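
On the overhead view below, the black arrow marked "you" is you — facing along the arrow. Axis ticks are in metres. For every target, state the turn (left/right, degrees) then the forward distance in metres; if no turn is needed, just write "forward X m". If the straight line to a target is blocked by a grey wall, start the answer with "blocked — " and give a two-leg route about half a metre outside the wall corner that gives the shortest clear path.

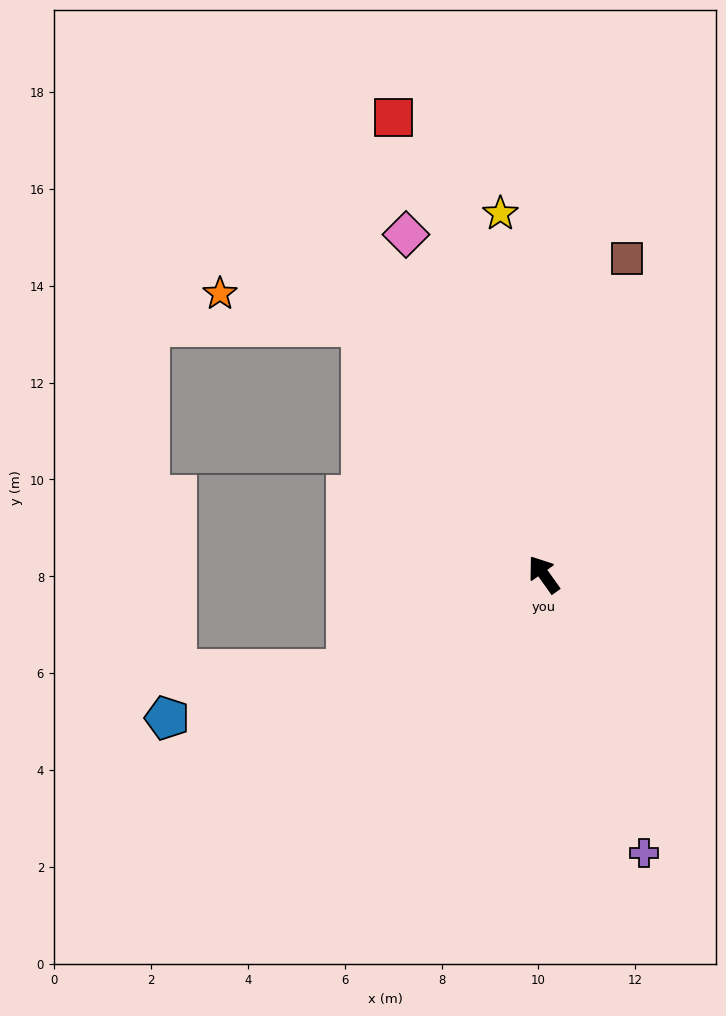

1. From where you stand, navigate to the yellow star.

turn right 29°, forward 7.5 m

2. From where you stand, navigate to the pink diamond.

turn right 13°, forward 7.6 m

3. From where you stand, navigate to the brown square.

turn right 50°, forward 6.7 m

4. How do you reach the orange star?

blocked — forward 6.3 m, then turn left 41°, forward 3.0 m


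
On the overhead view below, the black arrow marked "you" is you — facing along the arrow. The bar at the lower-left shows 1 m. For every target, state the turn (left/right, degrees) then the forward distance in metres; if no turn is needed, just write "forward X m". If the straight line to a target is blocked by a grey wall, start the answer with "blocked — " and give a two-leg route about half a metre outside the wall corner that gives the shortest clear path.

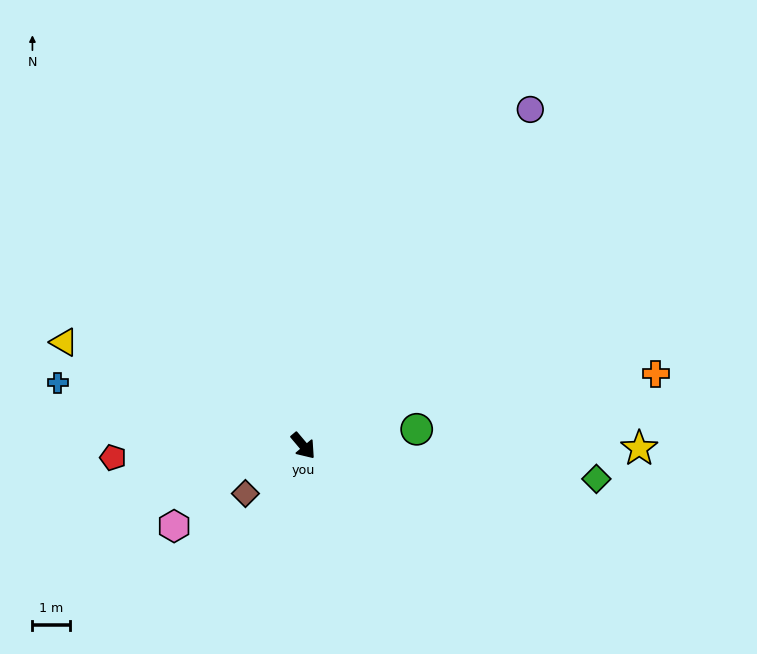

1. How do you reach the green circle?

turn left 58°, forward 3.1 m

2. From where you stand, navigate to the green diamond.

turn left 43°, forward 7.9 m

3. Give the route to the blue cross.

turn right 145°, forward 6.8 m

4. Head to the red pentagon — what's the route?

turn right 127°, forward 5.1 m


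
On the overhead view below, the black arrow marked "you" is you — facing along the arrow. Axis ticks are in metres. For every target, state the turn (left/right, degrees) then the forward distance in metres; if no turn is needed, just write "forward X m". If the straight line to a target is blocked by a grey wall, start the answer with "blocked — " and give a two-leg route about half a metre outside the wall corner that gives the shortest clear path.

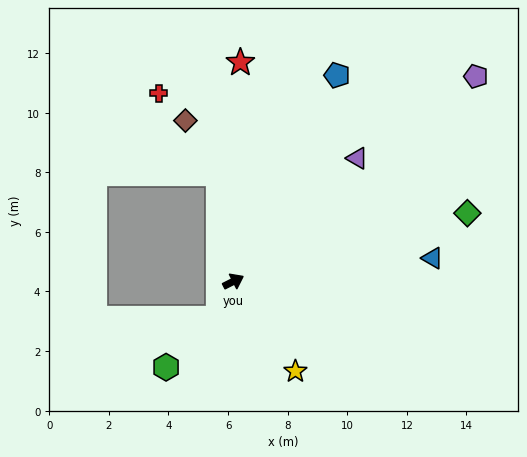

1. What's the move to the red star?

turn left 61°, forward 7.3 m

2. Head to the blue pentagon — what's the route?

turn left 36°, forward 7.7 m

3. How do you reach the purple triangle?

turn left 18°, forward 5.9 m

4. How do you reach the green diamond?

turn right 11°, forward 8.2 m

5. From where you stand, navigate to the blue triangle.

turn right 20°, forward 6.7 m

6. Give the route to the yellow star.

turn right 82°, forward 3.7 m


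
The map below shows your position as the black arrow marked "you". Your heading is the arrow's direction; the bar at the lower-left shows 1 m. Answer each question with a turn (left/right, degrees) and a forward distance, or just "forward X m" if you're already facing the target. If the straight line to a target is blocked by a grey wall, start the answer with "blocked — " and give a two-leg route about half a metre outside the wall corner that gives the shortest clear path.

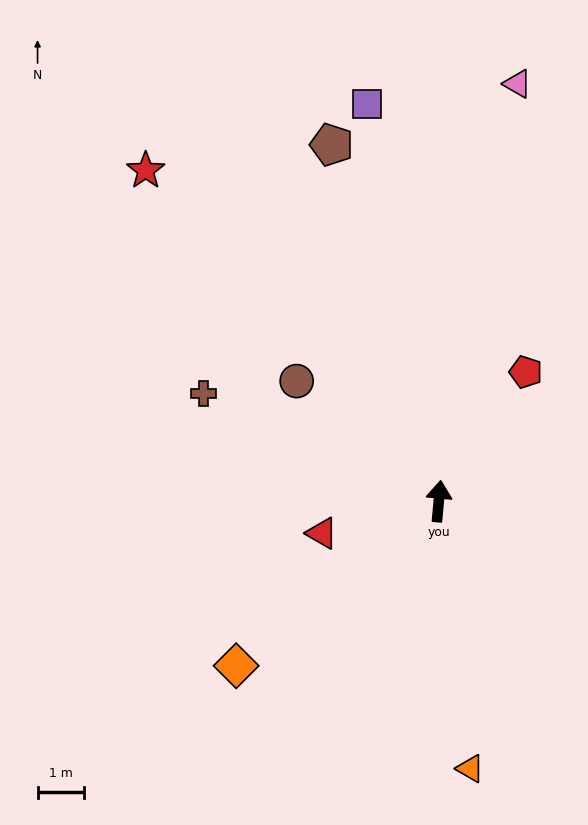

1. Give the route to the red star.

turn left 47°, forward 9.6 m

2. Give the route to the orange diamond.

turn left 134°, forward 5.7 m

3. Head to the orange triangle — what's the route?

turn right 168°, forward 5.9 m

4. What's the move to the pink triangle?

turn right 5°, forward 9.2 m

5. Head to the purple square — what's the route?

turn left 16°, forward 8.8 m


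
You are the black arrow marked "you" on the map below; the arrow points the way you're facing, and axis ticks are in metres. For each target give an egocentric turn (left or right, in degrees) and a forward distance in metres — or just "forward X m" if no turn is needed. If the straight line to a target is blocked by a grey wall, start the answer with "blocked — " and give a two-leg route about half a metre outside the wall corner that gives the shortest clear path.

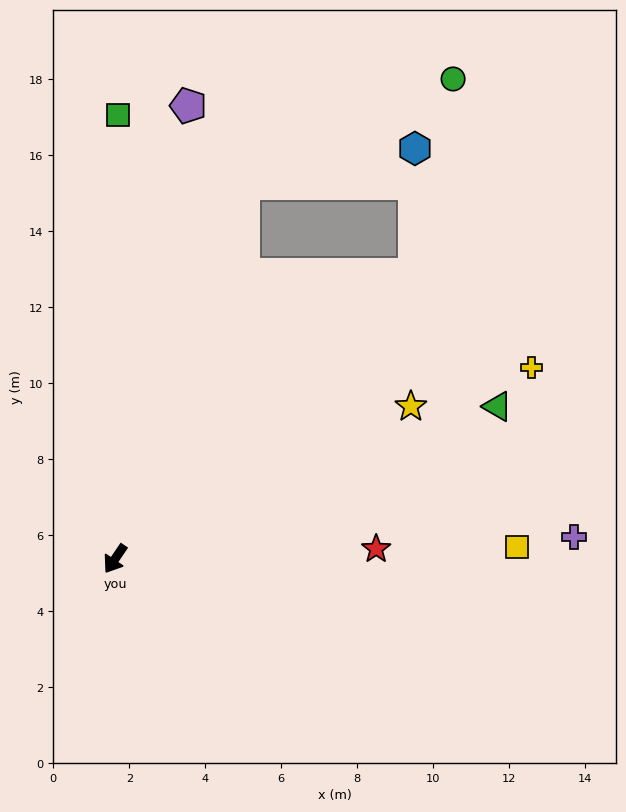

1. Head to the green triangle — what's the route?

turn left 146°, forward 10.8 m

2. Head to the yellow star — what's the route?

turn left 151°, forward 8.8 m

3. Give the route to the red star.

turn left 126°, forward 6.9 m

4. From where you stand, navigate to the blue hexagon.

blocked — turn left 168°, forward 10.9 m, then turn left 46°, forward 3.3 m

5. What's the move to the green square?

turn right 146°, forward 11.7 m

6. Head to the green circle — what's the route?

blocked — turn left 168°, forward 10.9 m, then turn left 35°, forward 5.2 m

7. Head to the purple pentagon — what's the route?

turn right 155°, forward 12.1 m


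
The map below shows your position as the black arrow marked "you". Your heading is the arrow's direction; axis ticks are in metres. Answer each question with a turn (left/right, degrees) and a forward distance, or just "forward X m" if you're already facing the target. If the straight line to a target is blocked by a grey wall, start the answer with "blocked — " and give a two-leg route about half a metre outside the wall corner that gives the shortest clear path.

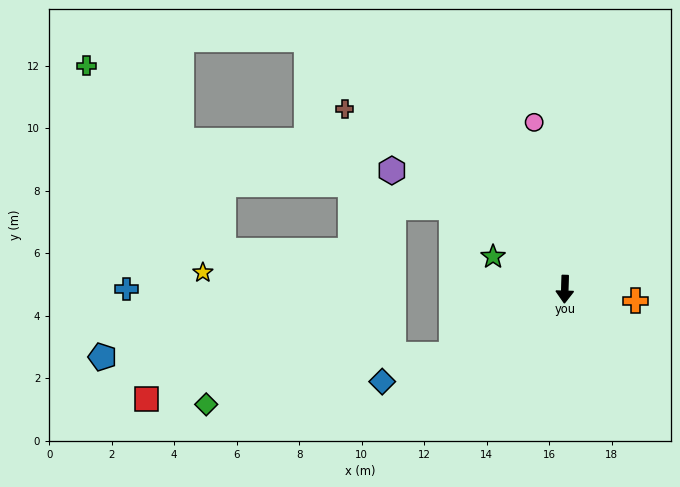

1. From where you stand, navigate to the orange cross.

turn left 82°, forward 2.3 m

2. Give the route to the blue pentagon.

blocked — turn right 58°, forward 4.2 m, then turn right 30°, forward 11.2 m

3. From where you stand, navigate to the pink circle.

turn right 168°, forward 5.4 m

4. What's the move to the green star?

turn right 113°, forward 2.5 m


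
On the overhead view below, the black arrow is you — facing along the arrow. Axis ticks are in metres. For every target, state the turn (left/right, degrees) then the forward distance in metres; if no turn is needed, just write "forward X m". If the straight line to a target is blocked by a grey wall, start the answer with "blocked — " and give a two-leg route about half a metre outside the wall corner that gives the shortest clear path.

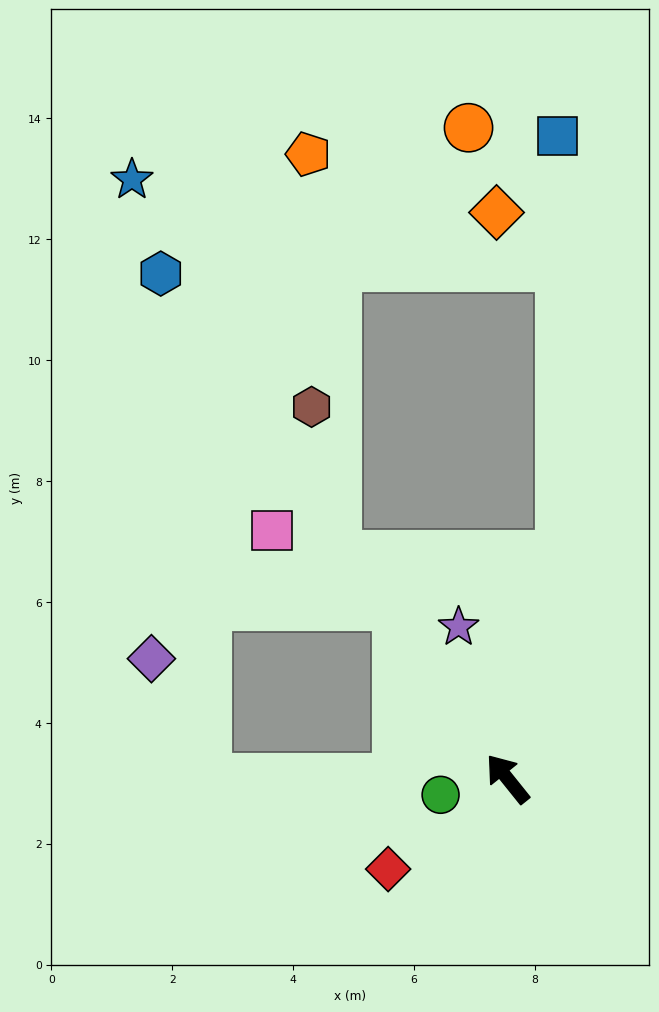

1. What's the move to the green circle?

turn left 65°, forward 1.1 m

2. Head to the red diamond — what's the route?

turn left 88°, forward 2.5 m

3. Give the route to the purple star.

turn right 21°, forward 2.6 m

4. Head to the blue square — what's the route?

blocked — turn right 52°, forward 3.8 m, then turn left 14°, forward 6.9 m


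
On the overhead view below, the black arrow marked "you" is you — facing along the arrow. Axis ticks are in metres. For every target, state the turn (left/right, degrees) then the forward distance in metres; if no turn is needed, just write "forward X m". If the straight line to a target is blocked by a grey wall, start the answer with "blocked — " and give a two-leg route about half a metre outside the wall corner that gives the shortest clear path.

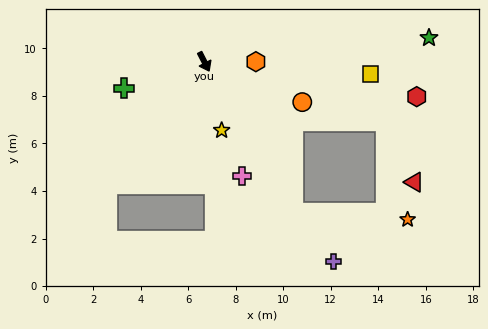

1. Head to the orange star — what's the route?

blocked — turn left 3°, forward 7.4 m, then turn left 56°, forward 4.8 m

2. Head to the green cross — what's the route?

turn right 99°, forward 3.6 m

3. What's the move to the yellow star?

turn right 13°, forward 3.0 m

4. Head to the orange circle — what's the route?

turn left 40°, forward 4.5 m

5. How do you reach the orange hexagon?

turn left 63°, forward 2.2 m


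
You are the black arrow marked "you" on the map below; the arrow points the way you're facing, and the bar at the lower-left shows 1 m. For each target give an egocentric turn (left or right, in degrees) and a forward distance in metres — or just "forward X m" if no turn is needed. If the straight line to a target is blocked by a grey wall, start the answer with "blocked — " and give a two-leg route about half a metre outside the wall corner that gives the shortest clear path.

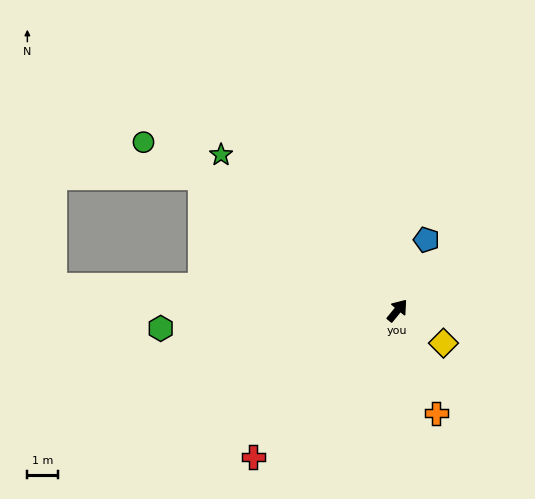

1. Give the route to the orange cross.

turn right 120°, forward 3.6 m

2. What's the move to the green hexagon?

turn left 134°, forward 7.7 m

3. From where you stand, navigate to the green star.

turn left 88°, forward 7.7 m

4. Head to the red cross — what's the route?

turn left 175°, forward 6.7 m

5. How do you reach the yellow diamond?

turn right 86°, forward 1.8 m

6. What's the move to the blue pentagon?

turn left 17°, forward 2.5 m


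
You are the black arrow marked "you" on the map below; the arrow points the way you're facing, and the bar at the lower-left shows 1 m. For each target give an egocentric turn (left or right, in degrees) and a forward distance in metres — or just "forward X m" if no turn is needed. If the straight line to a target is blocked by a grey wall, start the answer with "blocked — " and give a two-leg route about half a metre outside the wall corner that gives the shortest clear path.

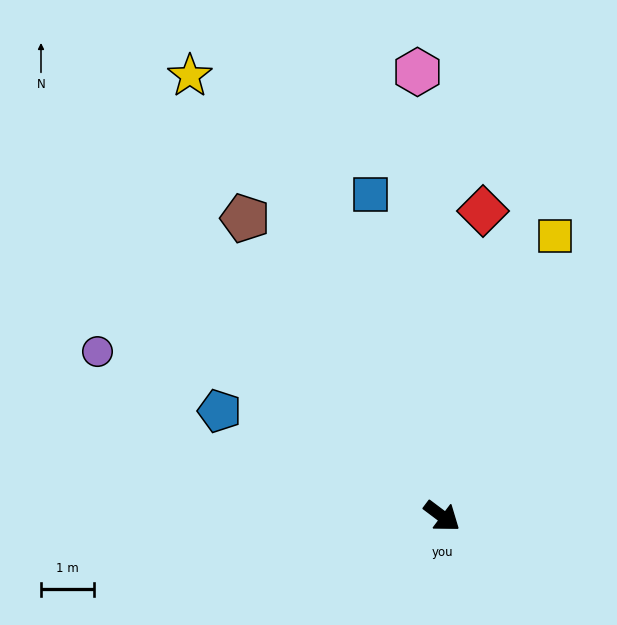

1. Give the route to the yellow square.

turn left 105°, forward 5.7 m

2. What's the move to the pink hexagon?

turn left 130°, forward 8.5 m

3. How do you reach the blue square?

turn left 139°, forward 6.3 m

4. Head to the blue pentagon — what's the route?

turn right 168°, forward 4.7 m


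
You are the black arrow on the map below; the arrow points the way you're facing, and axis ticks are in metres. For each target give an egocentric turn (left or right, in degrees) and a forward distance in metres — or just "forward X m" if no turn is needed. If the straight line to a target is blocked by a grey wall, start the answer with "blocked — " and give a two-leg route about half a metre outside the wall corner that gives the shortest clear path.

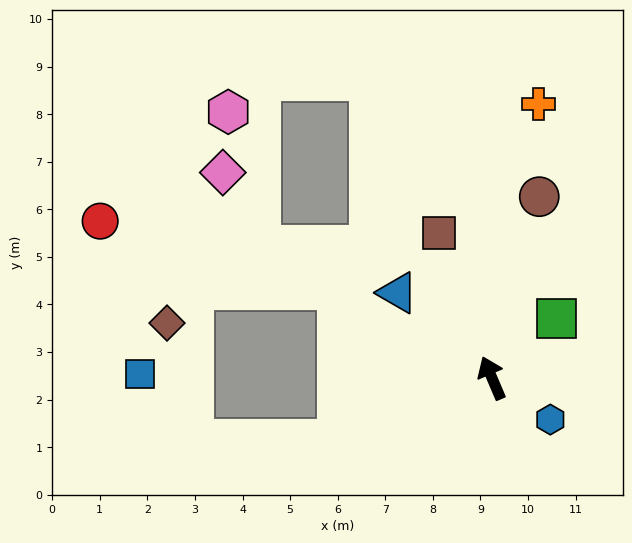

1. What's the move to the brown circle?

turn right 38°, forward 3.9 m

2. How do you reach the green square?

turn right 71°, forward 1.8 m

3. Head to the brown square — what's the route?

turn right 3°, forward 3.2 m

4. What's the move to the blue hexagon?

turn right 149°, forward 1.5 m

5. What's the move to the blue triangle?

turn left 25°, forward 2.7 m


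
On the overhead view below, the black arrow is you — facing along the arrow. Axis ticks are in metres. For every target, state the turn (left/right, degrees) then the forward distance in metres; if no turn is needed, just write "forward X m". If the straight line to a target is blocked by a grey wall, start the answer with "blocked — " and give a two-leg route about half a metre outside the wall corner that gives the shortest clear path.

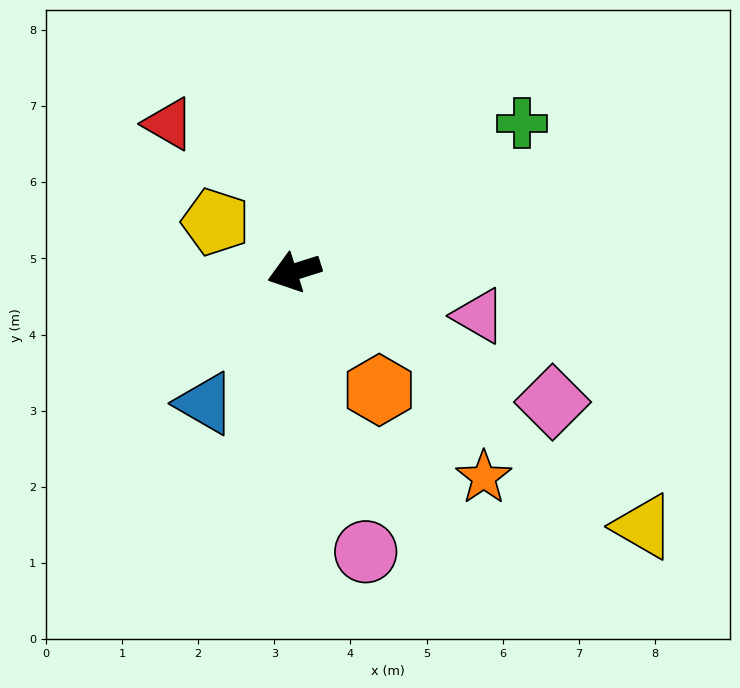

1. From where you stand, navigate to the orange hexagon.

turn left 108°, forward 1.9 m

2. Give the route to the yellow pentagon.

turn right 50°, forward 1.2 m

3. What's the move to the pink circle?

turn left 87°, forward 3.8 m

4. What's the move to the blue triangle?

turn left 38°, forward 2.1 m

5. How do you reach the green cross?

turn right 164°, forward 3.6 m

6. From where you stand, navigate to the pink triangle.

turn left 149°, forward 2.5 m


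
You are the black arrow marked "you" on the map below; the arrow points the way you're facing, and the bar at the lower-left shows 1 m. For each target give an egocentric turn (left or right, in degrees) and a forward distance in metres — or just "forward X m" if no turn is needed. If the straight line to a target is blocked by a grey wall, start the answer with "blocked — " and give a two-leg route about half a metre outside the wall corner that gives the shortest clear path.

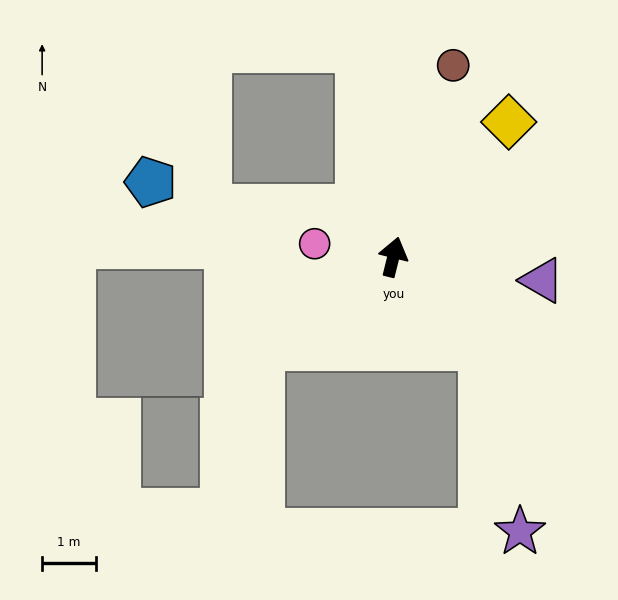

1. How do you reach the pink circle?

turn left 94°, forward 1.5 m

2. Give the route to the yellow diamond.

turn right 27°, forward 3.3 m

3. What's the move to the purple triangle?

turn right 85°, forward 2.8 m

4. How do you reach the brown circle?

turn right 3°, forward 3.7 m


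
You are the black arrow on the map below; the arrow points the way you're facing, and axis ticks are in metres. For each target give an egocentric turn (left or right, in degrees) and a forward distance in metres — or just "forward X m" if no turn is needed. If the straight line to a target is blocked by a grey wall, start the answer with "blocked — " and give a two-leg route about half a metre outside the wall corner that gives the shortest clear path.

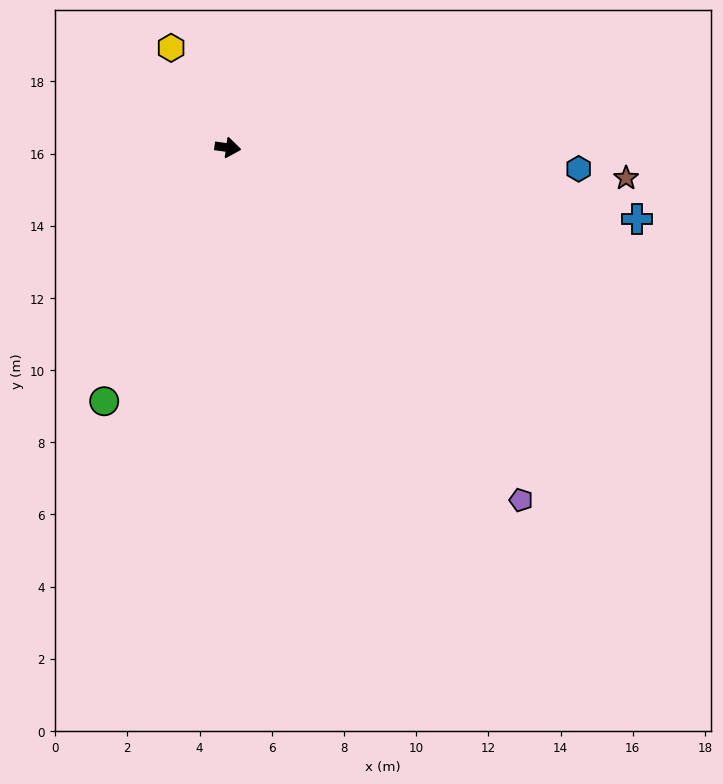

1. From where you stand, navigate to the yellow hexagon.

turn left 128°, forward 3.2 m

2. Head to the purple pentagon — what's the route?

turn right 42°, forward 12.7 m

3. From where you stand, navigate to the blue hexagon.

turn left 5°, forward 9.7 m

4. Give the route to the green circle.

turn right 108°, forward 7.8 m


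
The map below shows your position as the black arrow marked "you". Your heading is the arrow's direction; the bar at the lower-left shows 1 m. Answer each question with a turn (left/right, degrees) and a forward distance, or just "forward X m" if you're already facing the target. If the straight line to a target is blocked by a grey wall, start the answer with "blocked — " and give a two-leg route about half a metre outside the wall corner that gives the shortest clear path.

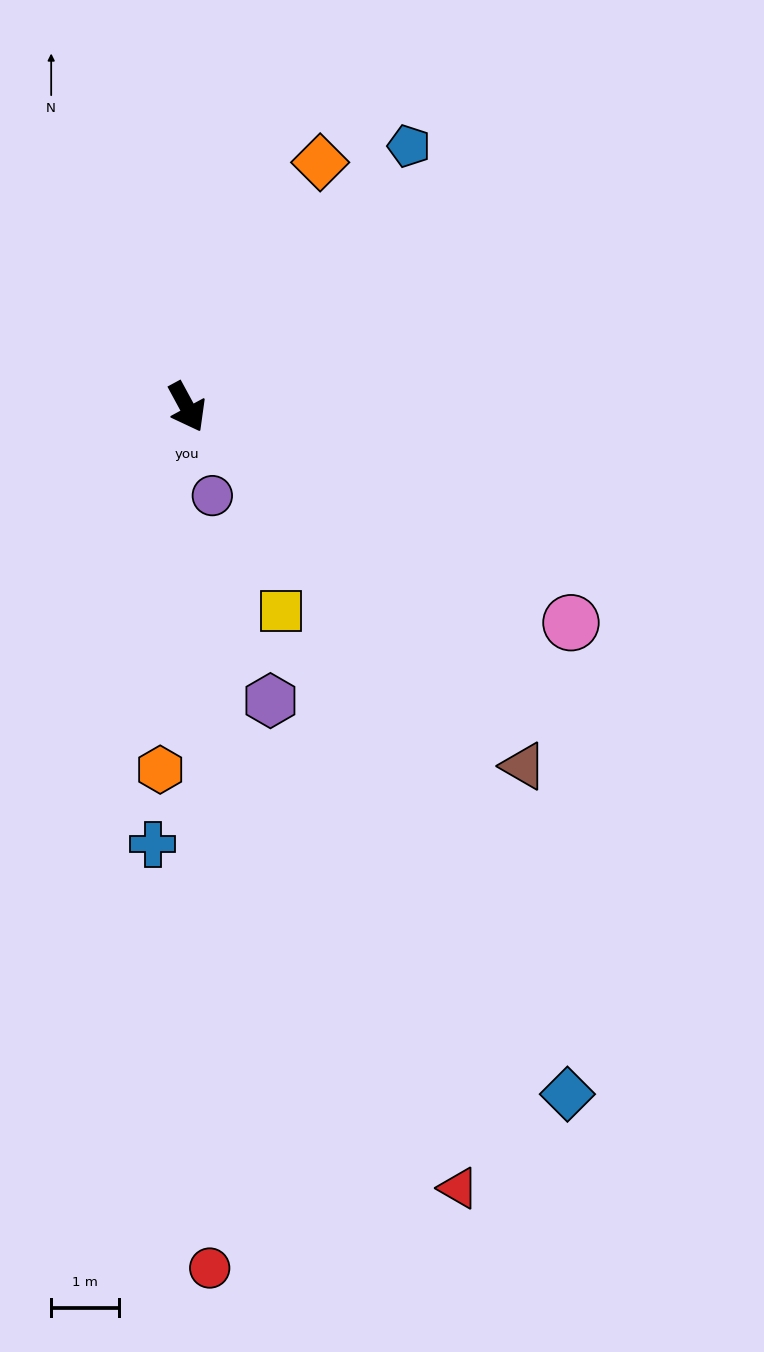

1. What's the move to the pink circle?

turn left 32°, forward 6.5 m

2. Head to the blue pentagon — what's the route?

turn left 111°, forward 5.1 m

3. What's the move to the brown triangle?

turn left 15°, forward 7.3 m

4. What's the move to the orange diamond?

turn left 123°, forward 4.1 m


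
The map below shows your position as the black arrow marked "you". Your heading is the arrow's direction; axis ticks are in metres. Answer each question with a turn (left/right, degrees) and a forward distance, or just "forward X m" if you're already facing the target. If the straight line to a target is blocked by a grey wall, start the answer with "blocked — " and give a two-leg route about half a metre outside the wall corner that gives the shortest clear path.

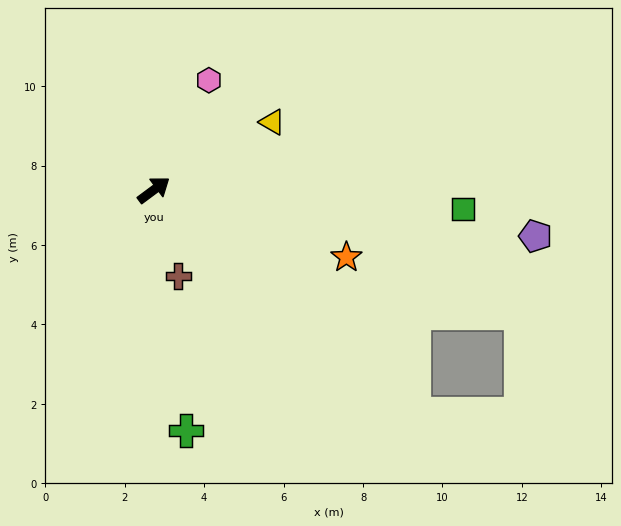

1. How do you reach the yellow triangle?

turn right 7°, forward 3.4 m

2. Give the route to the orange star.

turn right 56°, forward 5.1 m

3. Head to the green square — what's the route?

turn right 40°, forward 7.8 m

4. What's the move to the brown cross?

turn right 111°, forward 2.3 m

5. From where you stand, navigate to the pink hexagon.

turn left 27°, forward 3.1 m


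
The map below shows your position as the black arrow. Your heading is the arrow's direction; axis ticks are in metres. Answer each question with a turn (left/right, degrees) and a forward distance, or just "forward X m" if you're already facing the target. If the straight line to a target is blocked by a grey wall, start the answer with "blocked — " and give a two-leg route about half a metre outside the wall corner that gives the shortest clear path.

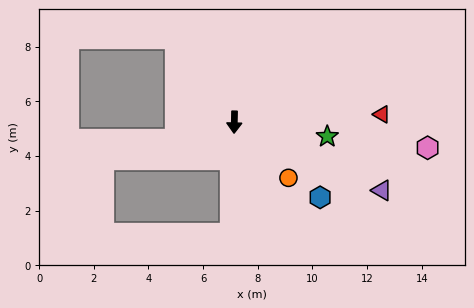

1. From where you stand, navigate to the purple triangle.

turn left 66°, forward 5.9 m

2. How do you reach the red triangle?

turn left 94°, forward 5.4 m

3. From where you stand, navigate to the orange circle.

turn left 45°, forward 2.8 m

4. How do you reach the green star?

turn left 83°, forward 3.4 m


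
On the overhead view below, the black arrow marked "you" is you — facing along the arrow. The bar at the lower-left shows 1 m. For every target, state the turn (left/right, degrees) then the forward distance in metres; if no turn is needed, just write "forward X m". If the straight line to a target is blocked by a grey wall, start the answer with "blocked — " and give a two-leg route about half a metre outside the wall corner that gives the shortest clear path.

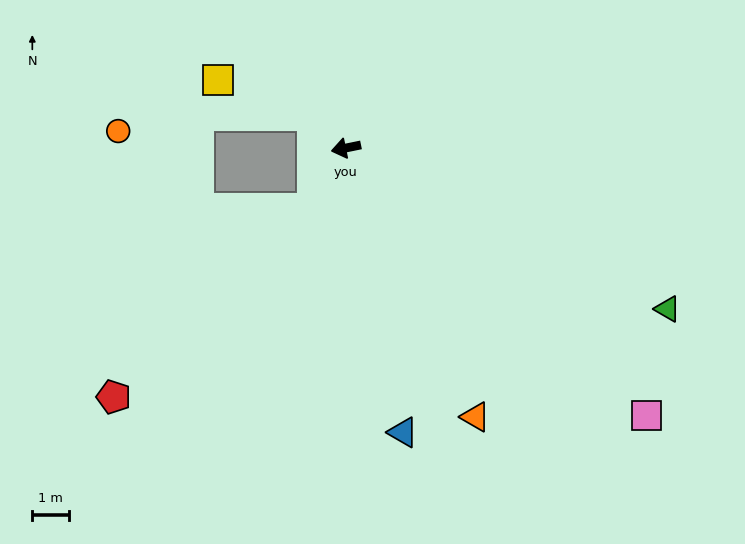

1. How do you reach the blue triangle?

turn left 90°, forward 7.9 m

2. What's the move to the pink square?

turn left 127°, forward 10.9 m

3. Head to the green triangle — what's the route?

turn left 142°, forward 9.8 m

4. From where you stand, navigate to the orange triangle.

turn left 104°, forward 8.1 m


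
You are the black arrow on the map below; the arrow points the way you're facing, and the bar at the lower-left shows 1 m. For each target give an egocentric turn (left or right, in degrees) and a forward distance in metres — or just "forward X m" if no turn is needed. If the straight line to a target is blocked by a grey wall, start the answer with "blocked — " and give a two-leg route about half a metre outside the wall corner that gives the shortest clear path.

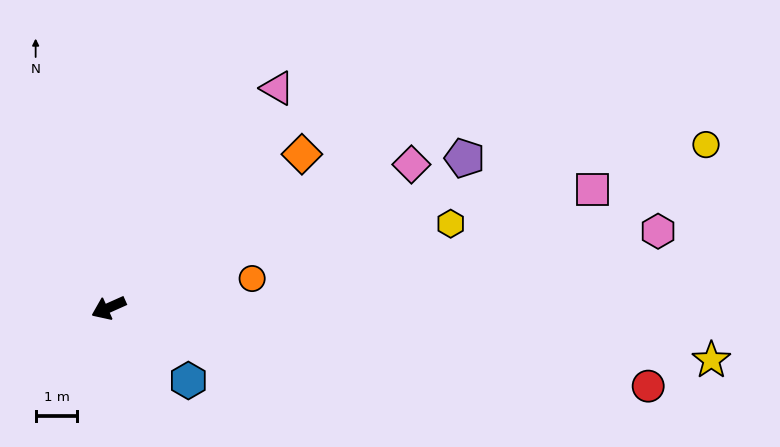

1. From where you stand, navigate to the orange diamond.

turn right 166°, forward 5.9 m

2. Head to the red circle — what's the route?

turn left 148°, forward 13.1 m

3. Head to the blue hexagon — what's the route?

turn left 114°, forward 2.6 m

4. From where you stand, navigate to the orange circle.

turn left 167°, forward 3.5 m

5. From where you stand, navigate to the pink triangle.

turn right 152°, forward 6.7 m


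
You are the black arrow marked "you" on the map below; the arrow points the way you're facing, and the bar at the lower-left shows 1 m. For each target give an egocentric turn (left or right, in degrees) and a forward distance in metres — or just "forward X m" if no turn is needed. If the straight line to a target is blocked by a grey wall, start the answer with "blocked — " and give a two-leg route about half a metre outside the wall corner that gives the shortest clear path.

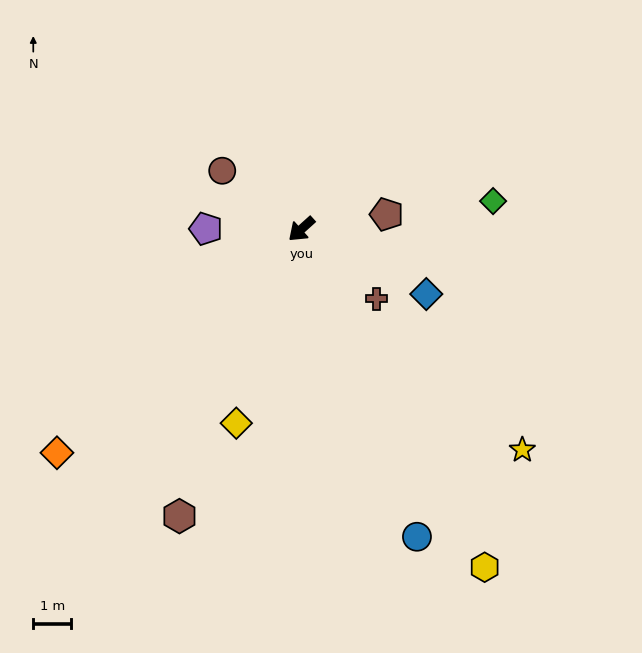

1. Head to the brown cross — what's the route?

turn left 95°, forward 2.7 m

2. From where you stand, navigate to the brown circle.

turn right 78°, forward 2.6 m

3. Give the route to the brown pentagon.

turn left 148°, forward 2.3 m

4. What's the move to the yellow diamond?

turn left 29°, forward 5.4 m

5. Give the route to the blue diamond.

turn left 111°, forward 3.7 m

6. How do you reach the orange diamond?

forward 8.7 m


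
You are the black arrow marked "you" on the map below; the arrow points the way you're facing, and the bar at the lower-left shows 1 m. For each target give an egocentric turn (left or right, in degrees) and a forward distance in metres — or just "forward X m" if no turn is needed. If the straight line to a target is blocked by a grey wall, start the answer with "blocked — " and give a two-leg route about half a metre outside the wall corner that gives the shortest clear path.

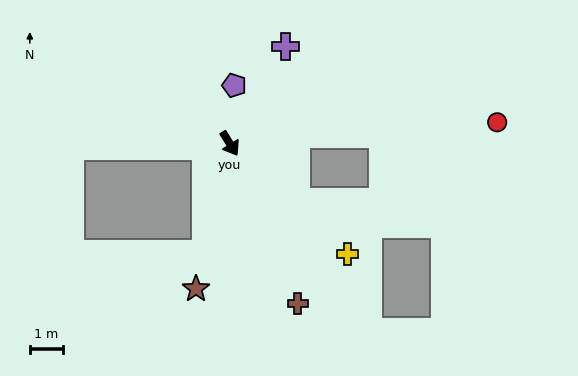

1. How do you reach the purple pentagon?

turn left 144°, forward 1.8 m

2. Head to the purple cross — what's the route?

turn left 118°, forward 3.4 m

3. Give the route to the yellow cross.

turn left 15°, forward 4.9 m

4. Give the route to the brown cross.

turn right 9°, forward 5.3 m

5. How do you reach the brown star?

turn right 45°, forward 4.5 m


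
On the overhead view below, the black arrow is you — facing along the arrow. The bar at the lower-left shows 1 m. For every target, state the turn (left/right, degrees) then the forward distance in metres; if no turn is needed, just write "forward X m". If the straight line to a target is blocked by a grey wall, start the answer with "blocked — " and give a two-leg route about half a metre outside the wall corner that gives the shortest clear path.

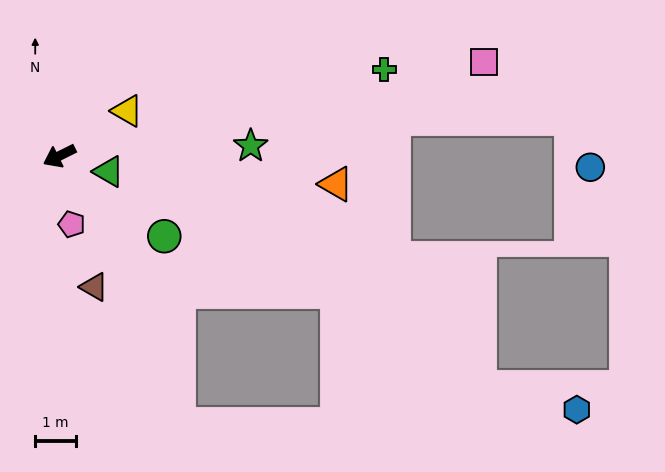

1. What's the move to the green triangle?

turn left 136°, forward 1.3 m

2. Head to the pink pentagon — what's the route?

turn left 74°, forward 1.7 m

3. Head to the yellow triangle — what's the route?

turn right 173°, forward 2.0 m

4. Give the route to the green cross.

turn left 168°, forward 8.3 m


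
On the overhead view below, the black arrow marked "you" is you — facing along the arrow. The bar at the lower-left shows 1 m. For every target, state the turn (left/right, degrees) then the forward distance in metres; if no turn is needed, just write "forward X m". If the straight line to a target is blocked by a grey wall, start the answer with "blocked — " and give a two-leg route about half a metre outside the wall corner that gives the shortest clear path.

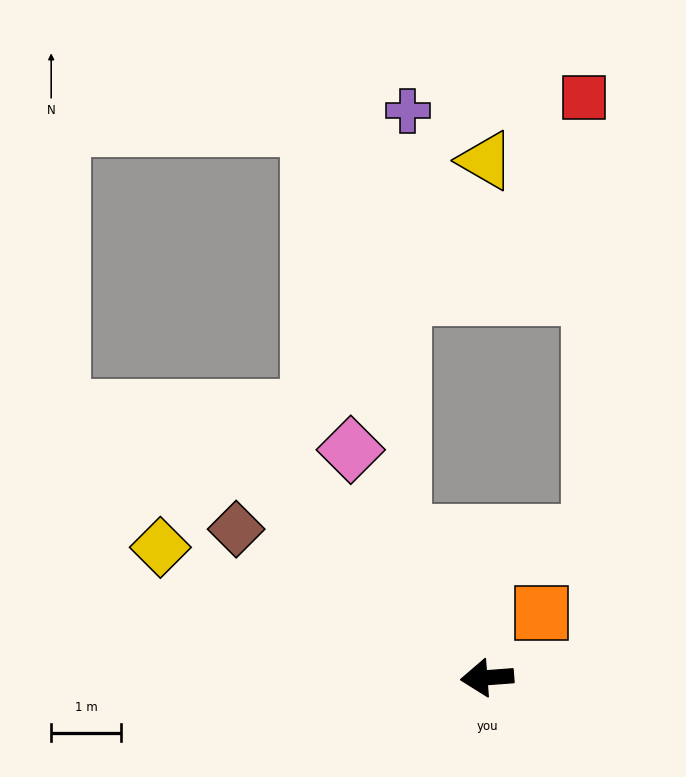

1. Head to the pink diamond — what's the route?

turn right 63°, forward 3.8 m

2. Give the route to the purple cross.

blocked — turn right 64°, forward 2.4 m, then turn right 31°, forward 6.1 m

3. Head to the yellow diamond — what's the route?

turn right 26°, forward 5.1 m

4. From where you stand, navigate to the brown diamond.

turn right 35°, forward 4.2 m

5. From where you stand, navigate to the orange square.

turn right 135°, forward 1.2 m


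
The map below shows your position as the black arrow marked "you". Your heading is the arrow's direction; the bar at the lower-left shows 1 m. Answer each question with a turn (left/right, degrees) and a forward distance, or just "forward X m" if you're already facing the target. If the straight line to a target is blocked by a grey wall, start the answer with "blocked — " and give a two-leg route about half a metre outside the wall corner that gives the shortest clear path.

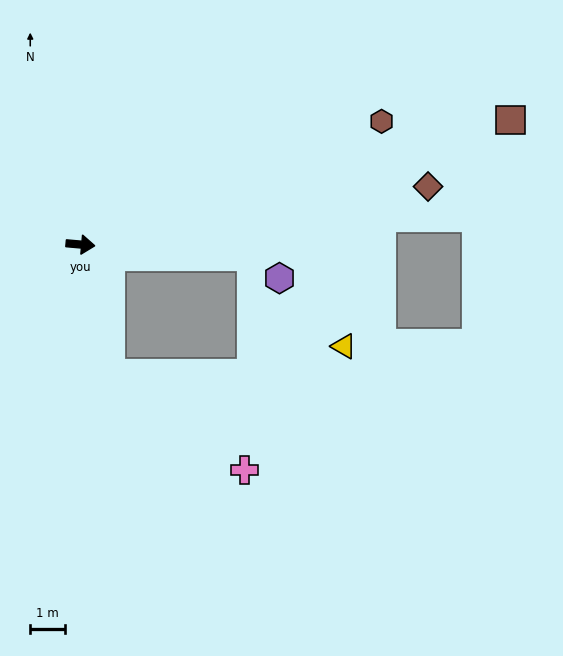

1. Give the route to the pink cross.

blocked — turn right 72°, forward 3.8 m, then turn left 41°, forward 4.8 m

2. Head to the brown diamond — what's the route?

turn left 15°, forward 10.2 m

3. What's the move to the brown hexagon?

turn left 27°, forward 9.4 m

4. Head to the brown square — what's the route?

turn left 21°, forward 12.9 m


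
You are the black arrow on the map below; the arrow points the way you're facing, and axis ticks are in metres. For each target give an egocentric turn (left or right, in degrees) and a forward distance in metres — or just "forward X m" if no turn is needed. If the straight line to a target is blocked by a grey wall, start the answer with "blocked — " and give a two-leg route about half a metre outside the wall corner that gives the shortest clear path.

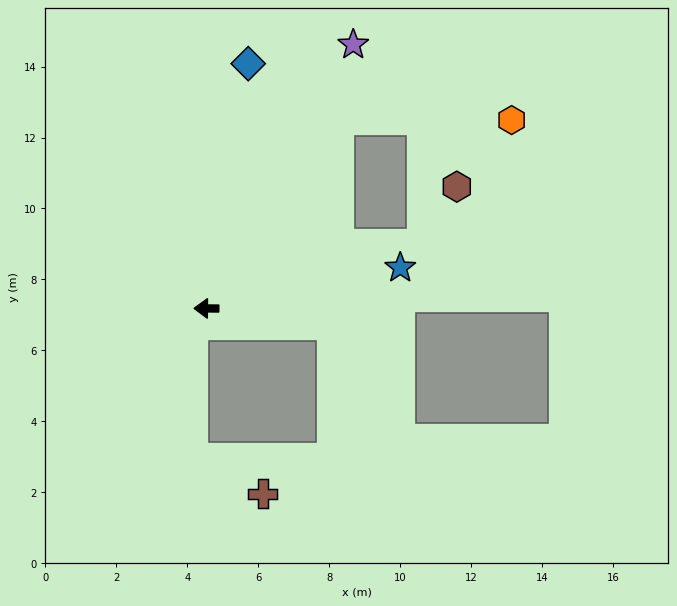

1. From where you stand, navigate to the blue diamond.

turn right 99°, forward 7.0 m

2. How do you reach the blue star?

turn right 168°, forward 5.6 m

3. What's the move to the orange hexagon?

blocked — turn right 125°, forward 6.5 m, then turn right 55°, forward 4.9 m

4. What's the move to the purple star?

turn right 119°, forward 8.5 m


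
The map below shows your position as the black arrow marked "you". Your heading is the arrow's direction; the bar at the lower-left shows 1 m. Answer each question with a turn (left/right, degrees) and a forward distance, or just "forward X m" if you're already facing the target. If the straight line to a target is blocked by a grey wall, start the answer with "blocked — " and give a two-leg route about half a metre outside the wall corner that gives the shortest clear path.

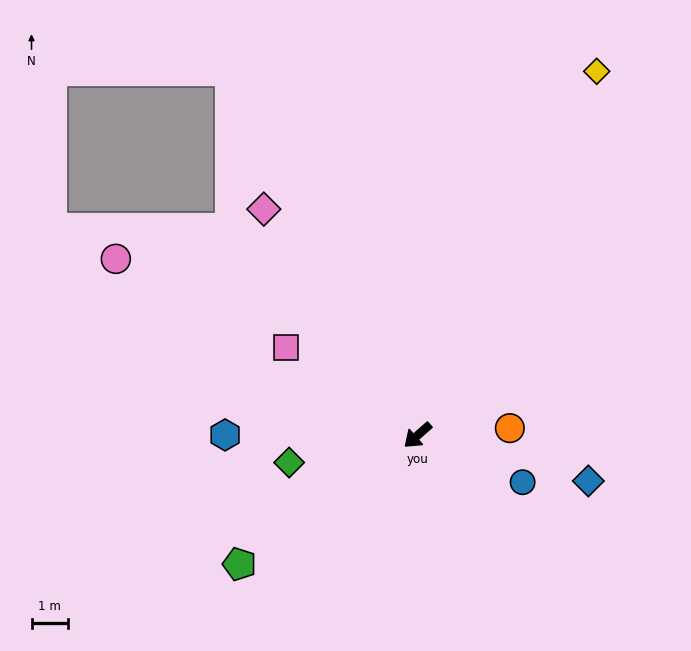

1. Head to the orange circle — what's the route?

turn left 143°, forward 2.5 m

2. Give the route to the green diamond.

turn right 29°, forward 3.6 m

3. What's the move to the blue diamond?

turn left 124°, forward 4.8 m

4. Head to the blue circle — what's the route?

turn left 115°, forward 3.1 m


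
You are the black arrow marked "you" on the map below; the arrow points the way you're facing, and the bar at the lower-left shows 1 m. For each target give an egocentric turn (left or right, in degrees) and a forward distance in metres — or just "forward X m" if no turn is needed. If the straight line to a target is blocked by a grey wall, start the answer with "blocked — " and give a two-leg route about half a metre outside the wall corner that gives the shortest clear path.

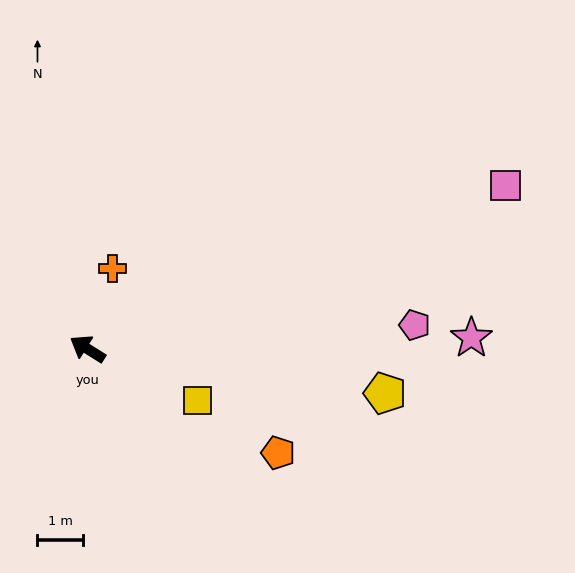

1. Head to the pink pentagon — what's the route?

turn right 144°, forward 7.2 m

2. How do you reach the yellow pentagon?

turn right 156°, forward 6.6 m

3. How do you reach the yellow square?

turn right 173°, forward 2.7 m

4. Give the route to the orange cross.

turn right 75°, forward 1.8 m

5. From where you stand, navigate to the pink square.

turn right 127°, forward 9.9 m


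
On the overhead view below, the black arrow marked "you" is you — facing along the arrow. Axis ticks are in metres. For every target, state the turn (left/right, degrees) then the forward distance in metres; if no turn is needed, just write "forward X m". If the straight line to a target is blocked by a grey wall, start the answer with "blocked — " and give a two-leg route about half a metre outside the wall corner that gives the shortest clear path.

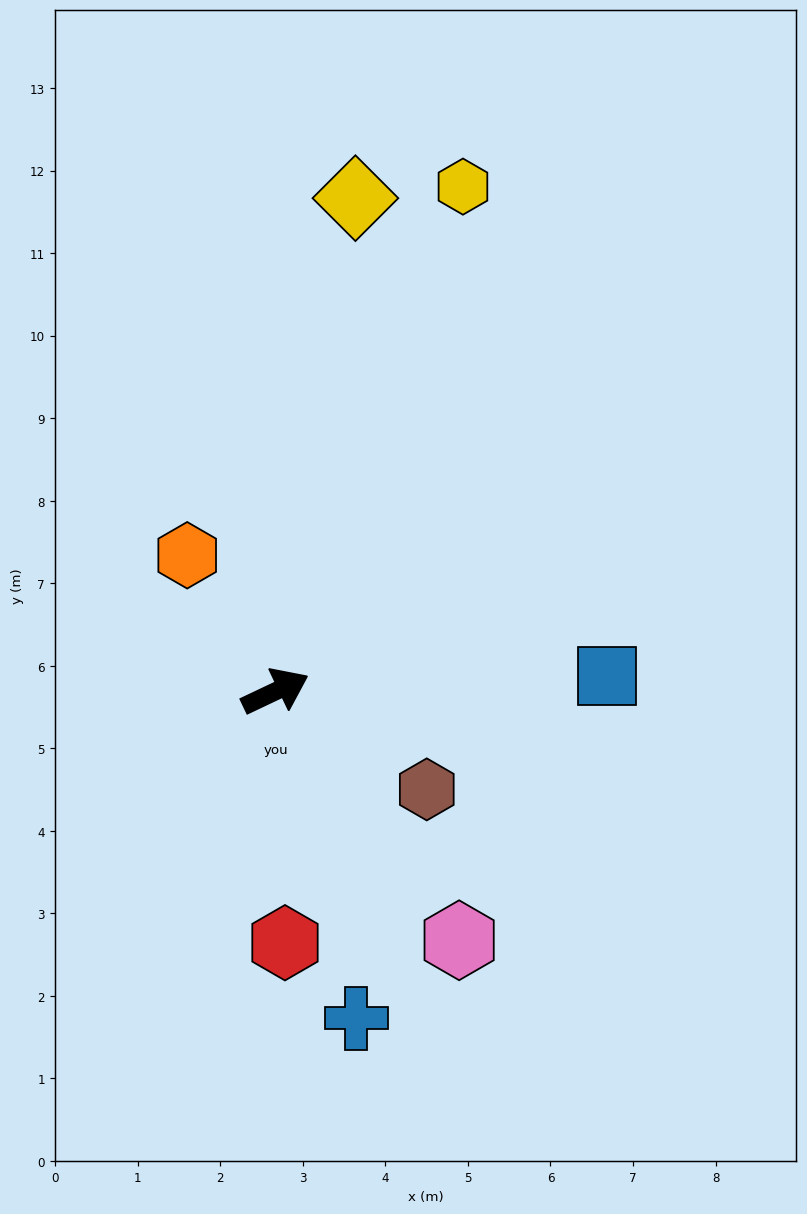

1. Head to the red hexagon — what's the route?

turn right 113°, forward 3.0 m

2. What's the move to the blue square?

turn right 23°, forward 4.0 m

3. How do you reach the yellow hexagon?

turn left 44°, forward 6.5 m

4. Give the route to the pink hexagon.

turn right 79°, forward 3.7 m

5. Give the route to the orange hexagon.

turn left 98°, forward 2.0 m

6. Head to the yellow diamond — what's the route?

turn left 55°, forward 6.1 m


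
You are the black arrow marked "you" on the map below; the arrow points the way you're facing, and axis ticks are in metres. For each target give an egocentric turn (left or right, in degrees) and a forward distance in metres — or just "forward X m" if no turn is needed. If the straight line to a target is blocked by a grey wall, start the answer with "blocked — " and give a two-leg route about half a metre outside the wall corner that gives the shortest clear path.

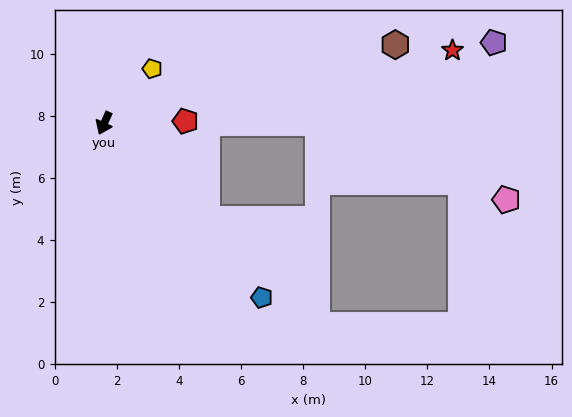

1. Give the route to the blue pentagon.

turn left 66°, forward 7.6 m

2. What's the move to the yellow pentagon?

turn left 163°, forward 2.3 m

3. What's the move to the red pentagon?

turn left 116°, forward 2.6 m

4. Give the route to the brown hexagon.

turn left 129°, forward 9.7 m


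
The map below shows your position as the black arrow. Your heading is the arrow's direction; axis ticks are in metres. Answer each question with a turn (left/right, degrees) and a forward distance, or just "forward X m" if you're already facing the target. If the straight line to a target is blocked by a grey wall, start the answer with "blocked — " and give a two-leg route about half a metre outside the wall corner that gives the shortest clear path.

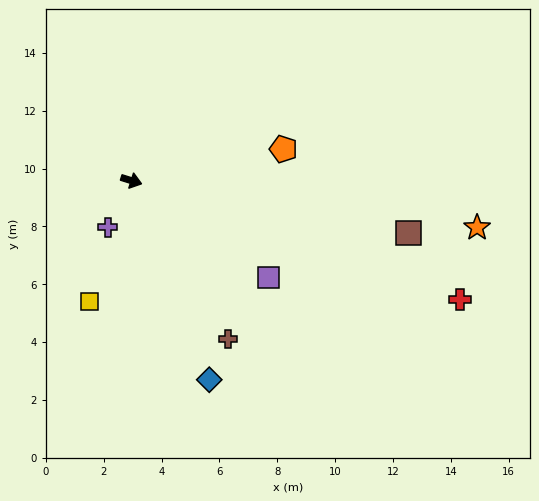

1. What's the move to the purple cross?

turn right 100°, forward 1.8 m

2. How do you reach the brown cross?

turn right 41°, forward 6.4 m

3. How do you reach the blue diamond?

turn right 51°, forward 7.4 m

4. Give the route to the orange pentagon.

turn left 29°, forward 5.4 m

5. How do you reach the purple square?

turn right 18°, forward 5.8 m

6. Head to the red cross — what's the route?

turn right 3°, forward 12.1 m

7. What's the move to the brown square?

turn left 7°, forward 9.7 m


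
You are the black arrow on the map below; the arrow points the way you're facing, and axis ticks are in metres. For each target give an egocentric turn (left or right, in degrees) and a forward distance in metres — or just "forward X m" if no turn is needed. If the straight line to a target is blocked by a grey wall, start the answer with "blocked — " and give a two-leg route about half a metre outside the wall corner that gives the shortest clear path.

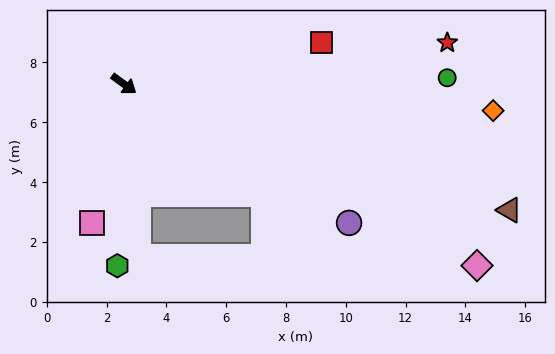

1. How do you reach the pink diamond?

turn left 9°, forward 13.3 m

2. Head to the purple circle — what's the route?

turn left 4°, forward 8.8 m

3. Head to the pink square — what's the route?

turn right 67°, forward 4.8 m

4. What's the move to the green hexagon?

turn right 56°, forward 6.1 m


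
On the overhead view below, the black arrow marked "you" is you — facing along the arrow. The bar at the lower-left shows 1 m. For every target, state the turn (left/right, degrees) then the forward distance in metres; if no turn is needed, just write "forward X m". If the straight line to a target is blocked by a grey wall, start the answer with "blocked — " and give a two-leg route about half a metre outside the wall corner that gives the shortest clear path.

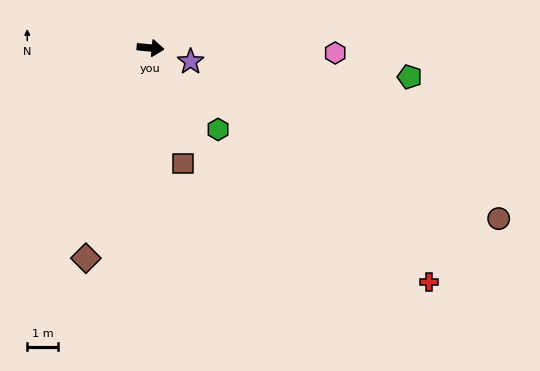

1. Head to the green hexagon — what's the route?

turn right 45°, forward 3.5 m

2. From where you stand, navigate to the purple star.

turn right 13°, forward 1.4 m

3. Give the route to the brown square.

turn right 69°, forward 3.9 m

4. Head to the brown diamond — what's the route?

turn right 102°, forward 7.2 m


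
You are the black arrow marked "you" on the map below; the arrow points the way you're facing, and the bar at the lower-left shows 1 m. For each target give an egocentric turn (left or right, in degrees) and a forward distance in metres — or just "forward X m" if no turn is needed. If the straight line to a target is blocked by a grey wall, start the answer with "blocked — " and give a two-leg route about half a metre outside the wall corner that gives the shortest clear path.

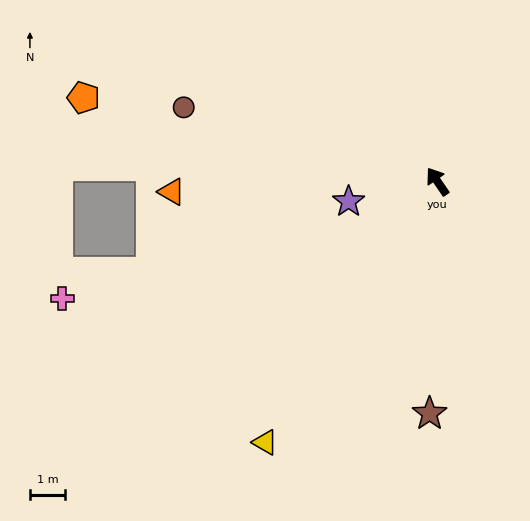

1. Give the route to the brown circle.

turn left 39°, forward 7.6 m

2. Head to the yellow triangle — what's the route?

turn left 112°, forward 9.0 m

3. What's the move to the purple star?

turn left 68°, forward 2.6 m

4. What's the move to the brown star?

turn left 144°, forward 6.7 m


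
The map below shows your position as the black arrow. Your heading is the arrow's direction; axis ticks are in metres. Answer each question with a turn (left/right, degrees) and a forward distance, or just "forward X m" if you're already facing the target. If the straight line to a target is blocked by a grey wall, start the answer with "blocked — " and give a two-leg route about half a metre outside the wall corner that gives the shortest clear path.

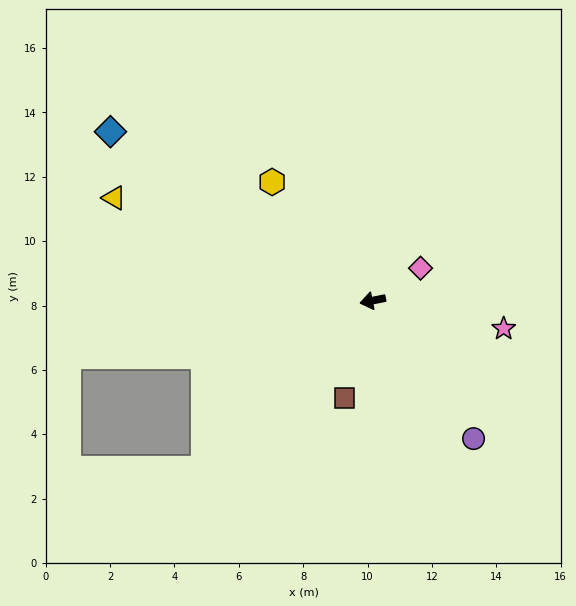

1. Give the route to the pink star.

turn left 157°, forward 4.2 m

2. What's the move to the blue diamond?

turn right 44°, forward 9.7 m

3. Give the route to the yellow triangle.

turn right 33°, forward 8.6 m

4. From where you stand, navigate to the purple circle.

turn left 115°, forward 5.3 m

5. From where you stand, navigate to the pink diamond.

turn right 157°, forward 1.8 m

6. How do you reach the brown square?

turn left 63°, forward 3.1 m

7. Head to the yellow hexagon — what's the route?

turn right 61°, forward 4.8 m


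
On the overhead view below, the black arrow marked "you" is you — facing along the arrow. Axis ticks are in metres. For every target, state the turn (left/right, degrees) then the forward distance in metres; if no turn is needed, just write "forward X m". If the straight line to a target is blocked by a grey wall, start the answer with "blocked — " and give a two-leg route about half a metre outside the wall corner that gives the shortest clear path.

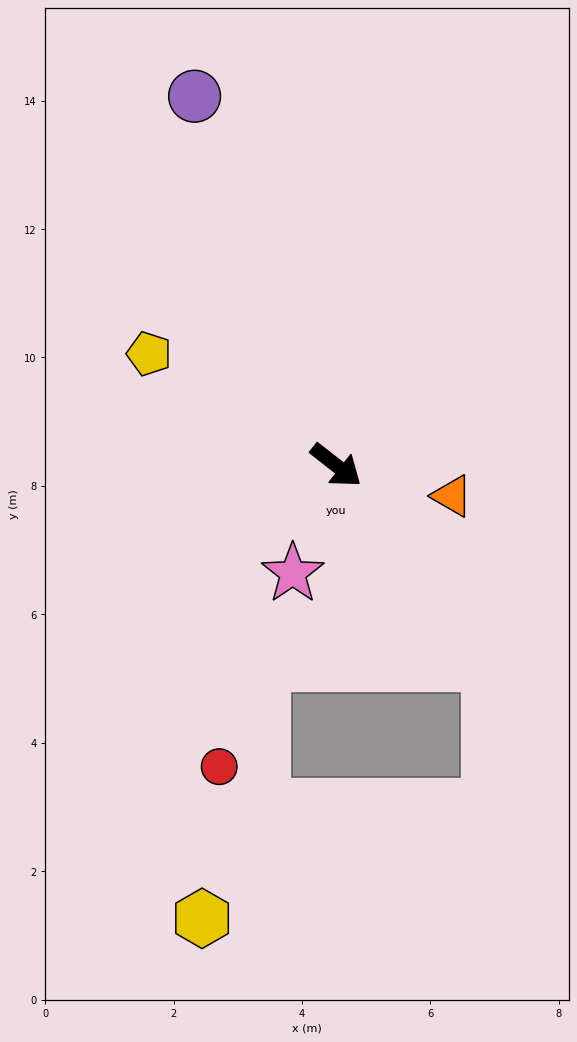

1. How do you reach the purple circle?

turn left 149°, forward 6.2 m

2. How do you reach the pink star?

turn right 74°, forward 1.8 m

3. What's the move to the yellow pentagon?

turn right 173°, forward 3.4 m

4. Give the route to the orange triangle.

turn left 23°, forward 1.9 m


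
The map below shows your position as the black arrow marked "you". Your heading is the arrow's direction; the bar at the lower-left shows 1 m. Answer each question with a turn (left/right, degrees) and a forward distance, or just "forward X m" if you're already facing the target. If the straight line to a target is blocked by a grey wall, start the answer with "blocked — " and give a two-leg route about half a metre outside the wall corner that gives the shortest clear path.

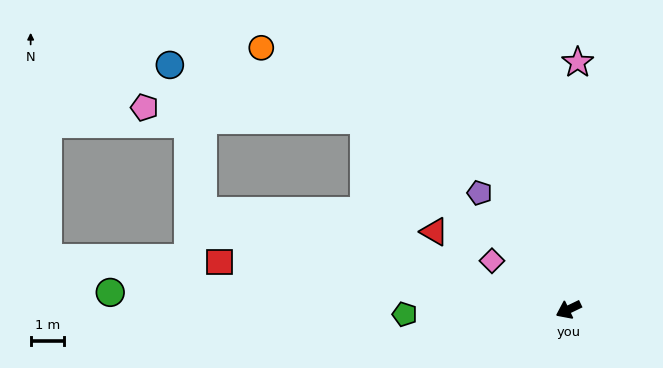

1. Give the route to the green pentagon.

turn right 24°, forward 4.8 m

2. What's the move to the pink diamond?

turn right 58°, forward 2.7 m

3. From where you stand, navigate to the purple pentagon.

turn right 78°, forward 4.3 m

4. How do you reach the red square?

turn right 33°, forward 10.4 m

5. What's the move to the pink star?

turn right 118°, forward 7.3 m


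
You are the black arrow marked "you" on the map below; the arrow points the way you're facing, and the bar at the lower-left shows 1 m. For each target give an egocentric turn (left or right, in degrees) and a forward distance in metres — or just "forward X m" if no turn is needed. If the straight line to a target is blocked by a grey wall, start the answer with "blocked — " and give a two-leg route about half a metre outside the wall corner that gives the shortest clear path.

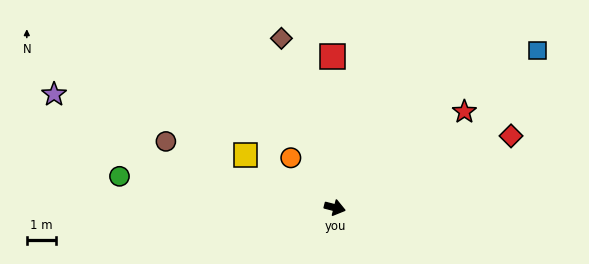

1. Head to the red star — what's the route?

turn left 51°, forward 5.5 m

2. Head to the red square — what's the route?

turn left 105°, forward 5.2 m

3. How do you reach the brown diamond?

turn left 122°, forward 6.1 m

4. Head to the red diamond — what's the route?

turn left 37°, forward 6.5 m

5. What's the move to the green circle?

turn right 174°, forward 7.5 m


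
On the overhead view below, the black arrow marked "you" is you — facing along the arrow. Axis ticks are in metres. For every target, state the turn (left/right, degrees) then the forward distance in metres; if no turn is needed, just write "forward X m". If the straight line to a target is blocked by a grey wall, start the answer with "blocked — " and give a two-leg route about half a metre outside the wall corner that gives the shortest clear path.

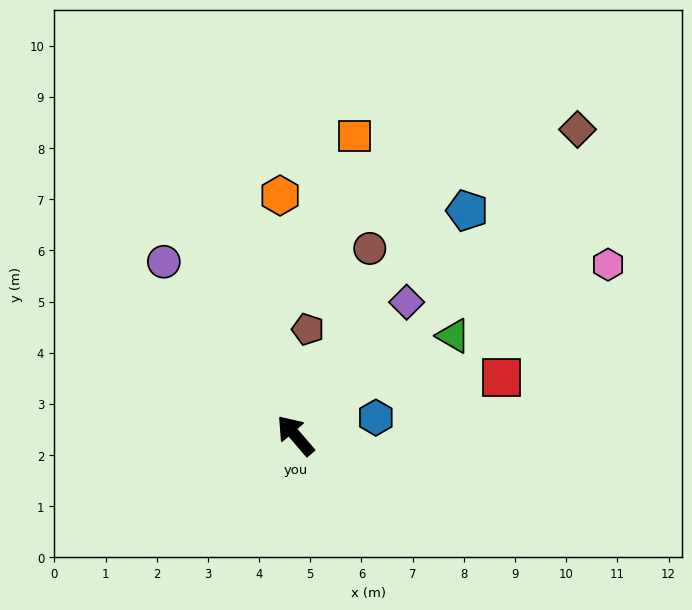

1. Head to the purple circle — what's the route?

turn right 4°, forward 4.3 m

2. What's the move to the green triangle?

turn right 98°, forward 3.7 m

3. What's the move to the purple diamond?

turn right 81°, forward 3.4 m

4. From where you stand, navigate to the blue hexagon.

turn right 118°, forward 1.6 m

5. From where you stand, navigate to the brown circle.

turn right 62°, forward 3.9 m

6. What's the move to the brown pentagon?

turn right 48°, forward 2.1 m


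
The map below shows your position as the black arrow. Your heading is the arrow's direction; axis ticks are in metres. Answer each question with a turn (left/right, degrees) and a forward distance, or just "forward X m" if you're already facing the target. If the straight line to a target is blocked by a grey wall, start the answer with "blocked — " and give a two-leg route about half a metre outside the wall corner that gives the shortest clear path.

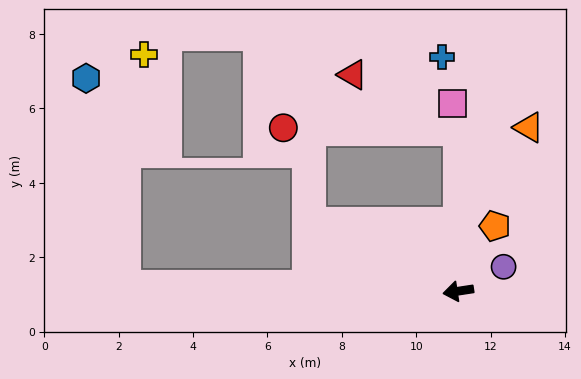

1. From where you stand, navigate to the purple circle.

turn right 160°, forward 1.4 m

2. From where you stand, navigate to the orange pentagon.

turn right 128°, forward 2.0 m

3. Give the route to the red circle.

blocked — turn right 99°, forward 4.3 m, then turn left 90°, forward 4.7 m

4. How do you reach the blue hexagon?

blocked — turn right 10°, forward 9.0 m, then turn right 78°, forward 5.7 m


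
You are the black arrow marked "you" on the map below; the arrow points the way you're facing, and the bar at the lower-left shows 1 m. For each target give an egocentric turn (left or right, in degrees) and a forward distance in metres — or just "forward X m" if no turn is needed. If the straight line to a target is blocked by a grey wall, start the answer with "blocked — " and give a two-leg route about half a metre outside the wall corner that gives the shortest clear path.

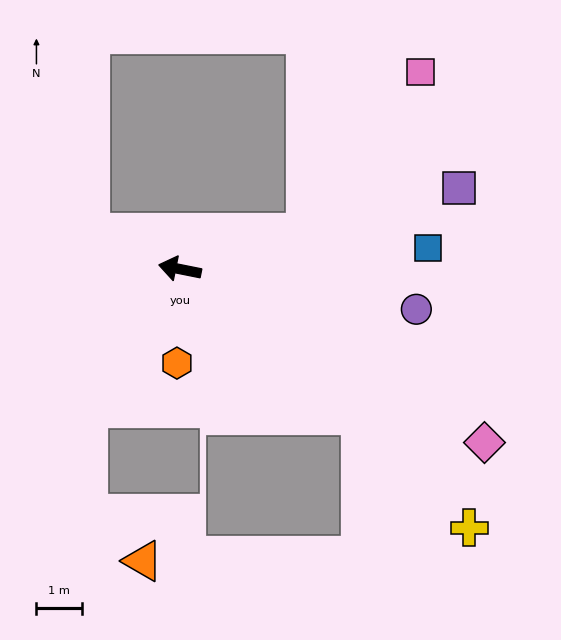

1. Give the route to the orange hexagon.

turn left 100°, forward 2.1 m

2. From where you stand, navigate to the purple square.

turn right 153°, forward 6.4 m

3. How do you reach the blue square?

turn right 164°, forward 5.5 m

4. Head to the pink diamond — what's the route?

turn left 162°, forward 7.7 m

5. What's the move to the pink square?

blocked — turn right 153°, forward 2.9 m, then turn left 39°, forward 4.3 m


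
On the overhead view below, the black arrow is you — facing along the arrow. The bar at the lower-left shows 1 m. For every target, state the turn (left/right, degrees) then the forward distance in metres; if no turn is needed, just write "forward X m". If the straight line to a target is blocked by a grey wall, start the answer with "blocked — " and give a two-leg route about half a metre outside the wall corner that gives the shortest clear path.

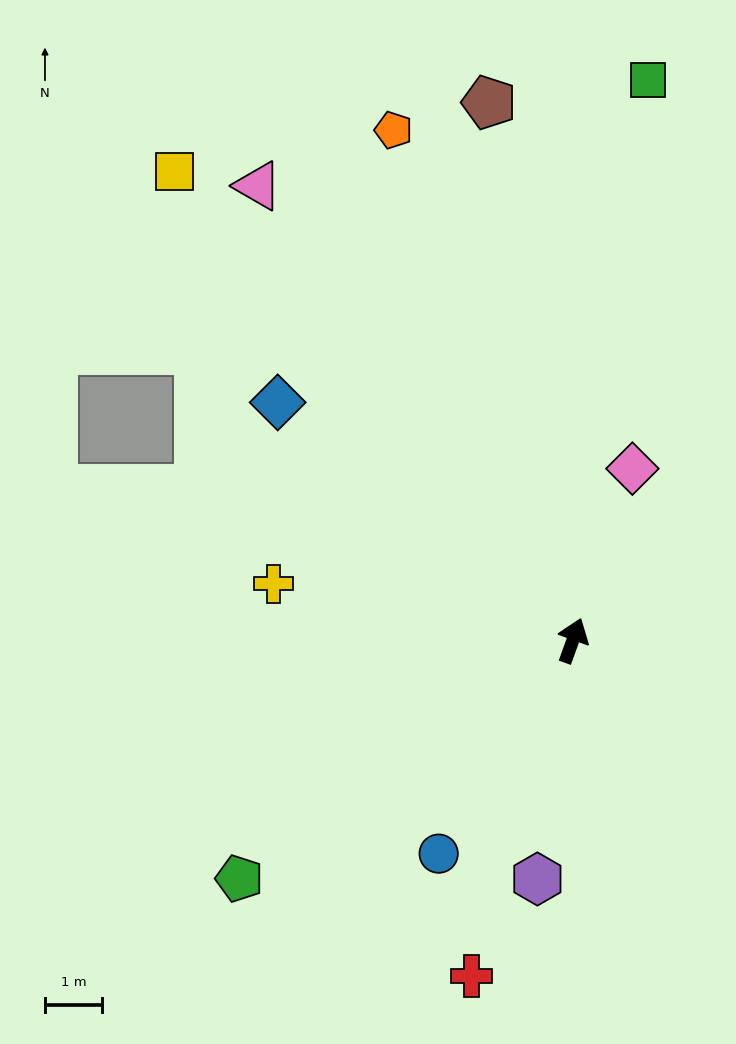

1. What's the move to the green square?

turn left 12°, forward 9.9 m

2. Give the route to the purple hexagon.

turn right 169°, forward 4.2 m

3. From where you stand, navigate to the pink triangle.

turn left 55°, forward 9.6 m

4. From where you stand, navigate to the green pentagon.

turn left 145°, forward 7.1 m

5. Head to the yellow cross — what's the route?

turn left 99°, forward 5.3 m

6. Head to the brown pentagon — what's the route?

turn left 29°, forward 9.5 m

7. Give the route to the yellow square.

turn left 60°, forward 10.7 m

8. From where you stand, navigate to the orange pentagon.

turn left 39°, forward 9.4 m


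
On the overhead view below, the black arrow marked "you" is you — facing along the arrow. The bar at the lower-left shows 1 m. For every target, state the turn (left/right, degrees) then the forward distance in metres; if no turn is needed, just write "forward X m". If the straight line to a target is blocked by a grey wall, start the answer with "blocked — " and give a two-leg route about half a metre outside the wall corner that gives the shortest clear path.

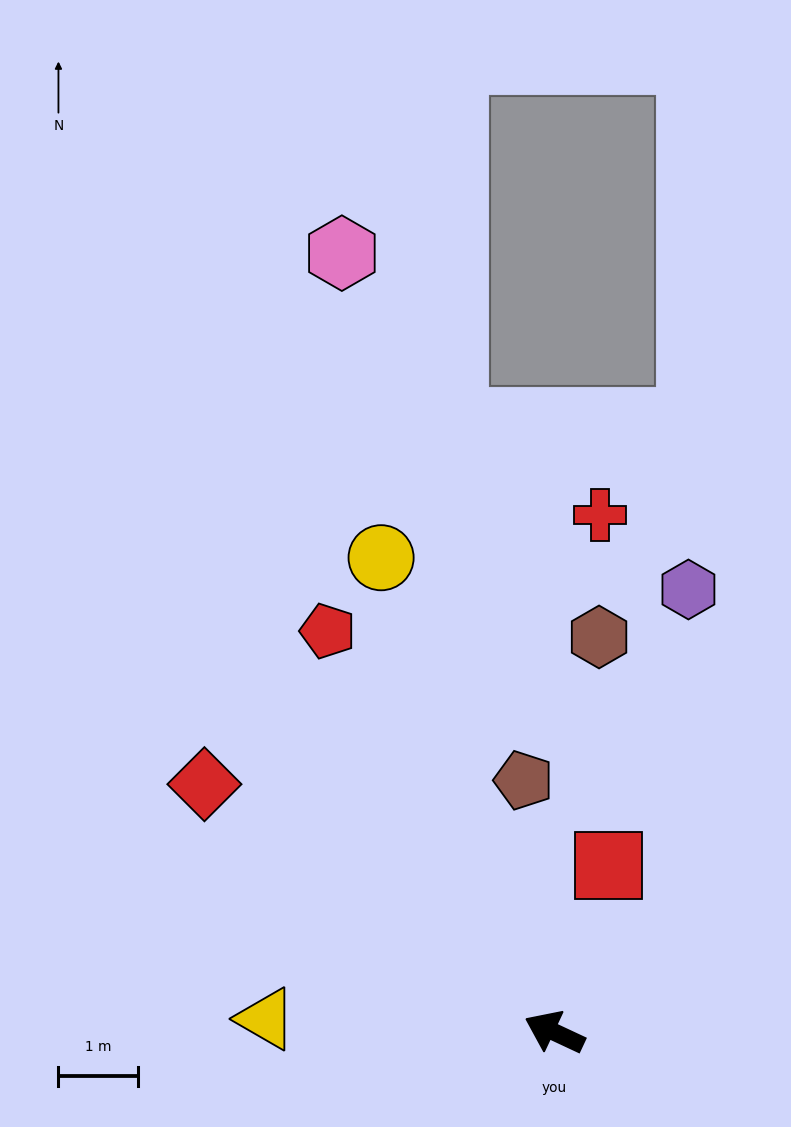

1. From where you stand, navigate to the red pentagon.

turn right 35°, forward 5.8 m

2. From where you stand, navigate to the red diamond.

turn right 10°, forward 5.4 m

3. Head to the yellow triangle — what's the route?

turn left 22°, forward 3.6 m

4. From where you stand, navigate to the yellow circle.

turn right 45°, forward 6.4 m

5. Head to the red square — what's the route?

turn right 83°, forward 2.2 m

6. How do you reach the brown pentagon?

turn right 58°, forward 3.2 m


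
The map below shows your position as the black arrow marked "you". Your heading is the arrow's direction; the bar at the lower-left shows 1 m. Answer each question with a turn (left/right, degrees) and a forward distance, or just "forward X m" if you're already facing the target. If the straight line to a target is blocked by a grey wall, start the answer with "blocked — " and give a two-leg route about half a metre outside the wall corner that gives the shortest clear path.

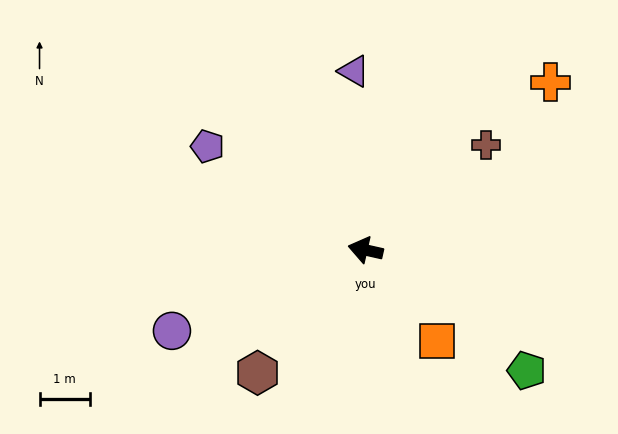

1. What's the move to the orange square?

turn left 141°, forward 2.3 m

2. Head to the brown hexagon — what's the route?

turn left 61°, forward 3.3 m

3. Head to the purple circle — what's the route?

turn left 35°, forward 4.2 m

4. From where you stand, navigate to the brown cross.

turn right 126°, forward 3.2 m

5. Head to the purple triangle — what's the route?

turn right 74°, forward 3.6 m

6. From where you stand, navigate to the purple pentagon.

turn right 21°, forward 3.8 m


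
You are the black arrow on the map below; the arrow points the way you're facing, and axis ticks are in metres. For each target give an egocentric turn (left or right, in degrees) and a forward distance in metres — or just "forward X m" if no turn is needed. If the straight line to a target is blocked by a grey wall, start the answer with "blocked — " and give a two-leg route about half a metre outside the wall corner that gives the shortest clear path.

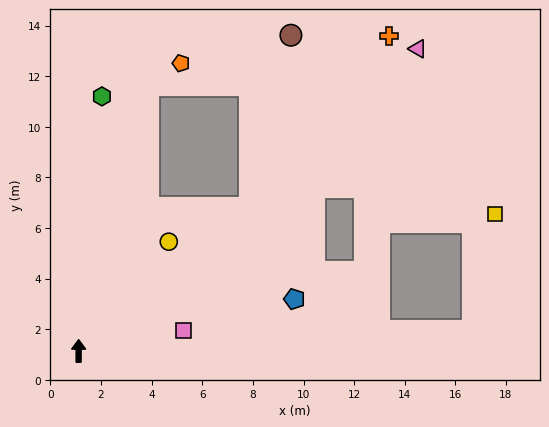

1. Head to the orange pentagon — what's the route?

blocked — turn right 15°, forward 10.8 m, then turn right 40°, forward 1.6 m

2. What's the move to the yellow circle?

turn right 39°, forward 5.6 m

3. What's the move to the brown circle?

blocked — turn right 50°, forward 8.8 m, then turn left 37°, forward 7.0 m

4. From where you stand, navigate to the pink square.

turn right 79°, forward 4.2 m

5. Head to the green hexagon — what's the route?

turn right 5°, forward 10.1 m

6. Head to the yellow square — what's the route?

blocked — turn right 87°, forward 15.6 m, then turn left 76°, forward 4.7 m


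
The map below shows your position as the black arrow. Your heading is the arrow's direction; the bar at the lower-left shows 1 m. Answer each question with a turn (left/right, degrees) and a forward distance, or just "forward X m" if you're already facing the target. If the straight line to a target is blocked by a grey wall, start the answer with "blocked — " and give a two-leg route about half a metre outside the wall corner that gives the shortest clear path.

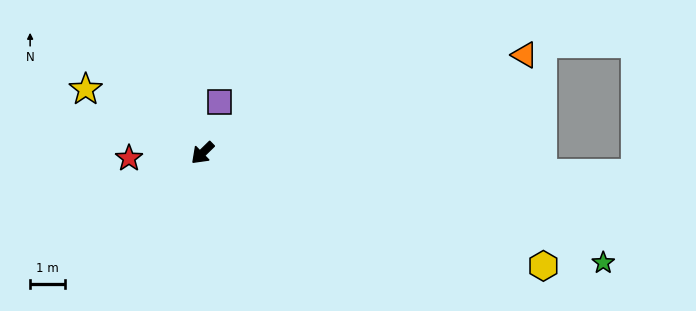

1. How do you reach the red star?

turn right 40°, forward 2.1 m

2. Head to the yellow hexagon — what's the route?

turn left 117°, forward 10.4 m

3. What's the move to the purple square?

turn right 153°, forward 1.6 m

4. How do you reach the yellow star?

turn right 73°, forward 3.9 m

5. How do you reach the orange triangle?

turn left 153°, forward 9.8 m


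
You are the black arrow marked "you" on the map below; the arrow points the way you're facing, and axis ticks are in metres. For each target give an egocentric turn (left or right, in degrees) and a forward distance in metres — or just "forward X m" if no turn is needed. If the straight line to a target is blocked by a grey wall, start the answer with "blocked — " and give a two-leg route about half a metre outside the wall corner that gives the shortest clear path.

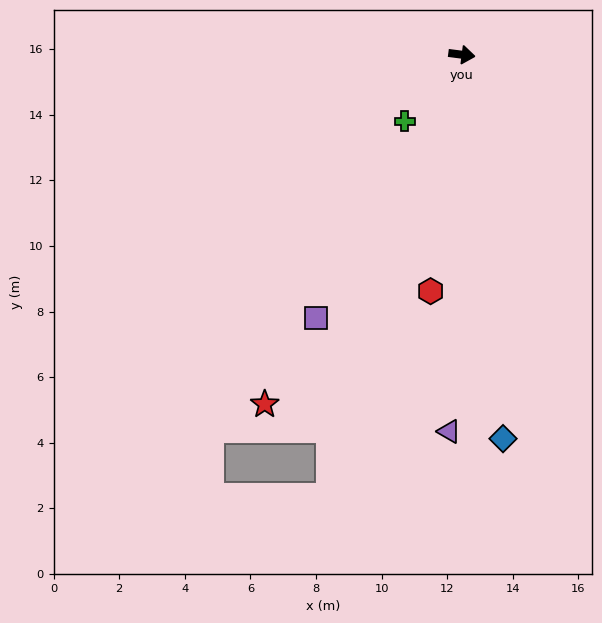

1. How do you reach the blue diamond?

turn right 77°, forward 11.8 m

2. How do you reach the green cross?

turn right 123°, forward 2.7 m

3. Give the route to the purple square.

turn right 112°, forward 9.2 m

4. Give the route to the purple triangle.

turn right 85°, forward 11.5 m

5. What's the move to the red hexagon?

turn right 90°, forward 7.3 m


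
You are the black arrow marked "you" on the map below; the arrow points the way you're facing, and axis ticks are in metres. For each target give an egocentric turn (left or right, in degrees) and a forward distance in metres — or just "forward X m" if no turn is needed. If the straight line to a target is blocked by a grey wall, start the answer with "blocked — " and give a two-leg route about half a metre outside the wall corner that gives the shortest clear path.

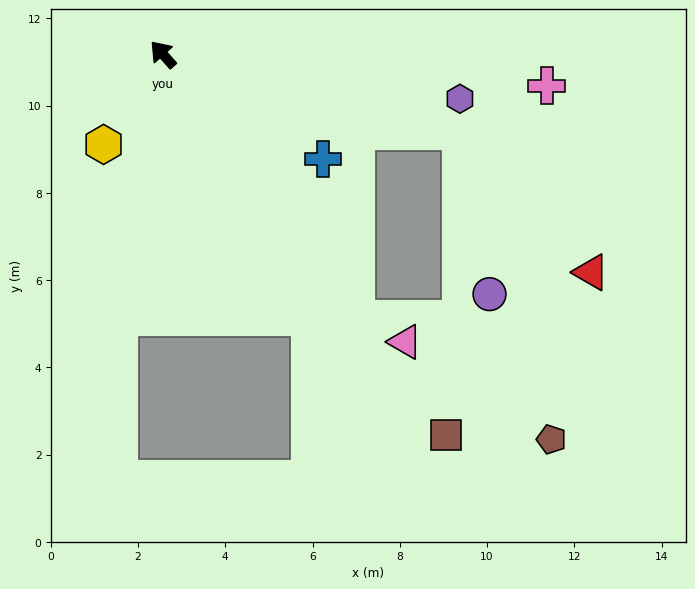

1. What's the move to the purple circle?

blocked — turn right 146°, forward 7.0 m, then turn right 66°, forward 3.8 m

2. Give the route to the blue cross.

turn right 165°, forward 4.4 m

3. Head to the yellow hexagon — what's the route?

turn left 105°, forward 2.5 m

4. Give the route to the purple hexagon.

turn right 140°, forward 6.9 m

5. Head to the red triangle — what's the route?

blocked — turn right 146°, forward 7.0 m, then turn right 33°, forward 4.4 m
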